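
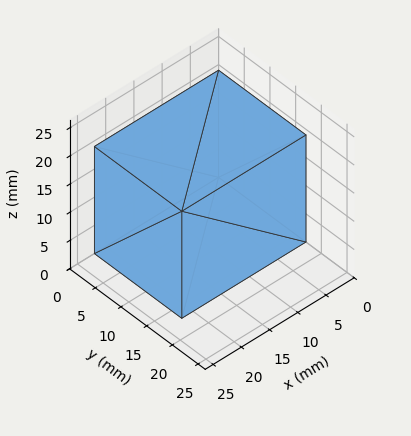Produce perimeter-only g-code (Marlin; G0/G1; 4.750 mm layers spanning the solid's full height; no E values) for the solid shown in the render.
Reading the render: the shape is a rectangular box, roughly 22 × 17 mm footprint and 19 mm tall (dimensions read to the nearest mm from the axis ticks). For the g-code, the solid's height is divided into equal slices at the stated Δz and each level perimeter traced with G1 moves after a G0 lift.

; perimeter-only toolpath
G21 ; units = mm
G90 ; absolute positioning
G28 ; home
; layer 1
G0 Z4.750
G0 X0.000 Y0.000
G1 X22.000 Y0.000
G1 X22.000 Y17.000
G1 X0.000 Y17.000
G1 X0.000 Y0.000
; layer 2
G0 Z9.500
G0 X0.000 Y0.000
G1 X22.000 Y0.000
G1 X22.000 Y17.000
G1 X0.000 Y17.000
G1 X0.000 Y0.000
; layer 3
G0 Z14.250
G0 X0.000 Y0.000
G1 X22.000 Y0.000
G1 X22.000 Y17.000
G1 X0.000 Y17.000
G1 X0.000 Y0.000
; layer 4
G0 Z19.000
G0 X0.000 Y0.000
G1 X22.000 Y0.000
G1 X22.000 Y17.000
G1 X0.000 Y17.000
G1 X0.000 Y0.000
M2 ; end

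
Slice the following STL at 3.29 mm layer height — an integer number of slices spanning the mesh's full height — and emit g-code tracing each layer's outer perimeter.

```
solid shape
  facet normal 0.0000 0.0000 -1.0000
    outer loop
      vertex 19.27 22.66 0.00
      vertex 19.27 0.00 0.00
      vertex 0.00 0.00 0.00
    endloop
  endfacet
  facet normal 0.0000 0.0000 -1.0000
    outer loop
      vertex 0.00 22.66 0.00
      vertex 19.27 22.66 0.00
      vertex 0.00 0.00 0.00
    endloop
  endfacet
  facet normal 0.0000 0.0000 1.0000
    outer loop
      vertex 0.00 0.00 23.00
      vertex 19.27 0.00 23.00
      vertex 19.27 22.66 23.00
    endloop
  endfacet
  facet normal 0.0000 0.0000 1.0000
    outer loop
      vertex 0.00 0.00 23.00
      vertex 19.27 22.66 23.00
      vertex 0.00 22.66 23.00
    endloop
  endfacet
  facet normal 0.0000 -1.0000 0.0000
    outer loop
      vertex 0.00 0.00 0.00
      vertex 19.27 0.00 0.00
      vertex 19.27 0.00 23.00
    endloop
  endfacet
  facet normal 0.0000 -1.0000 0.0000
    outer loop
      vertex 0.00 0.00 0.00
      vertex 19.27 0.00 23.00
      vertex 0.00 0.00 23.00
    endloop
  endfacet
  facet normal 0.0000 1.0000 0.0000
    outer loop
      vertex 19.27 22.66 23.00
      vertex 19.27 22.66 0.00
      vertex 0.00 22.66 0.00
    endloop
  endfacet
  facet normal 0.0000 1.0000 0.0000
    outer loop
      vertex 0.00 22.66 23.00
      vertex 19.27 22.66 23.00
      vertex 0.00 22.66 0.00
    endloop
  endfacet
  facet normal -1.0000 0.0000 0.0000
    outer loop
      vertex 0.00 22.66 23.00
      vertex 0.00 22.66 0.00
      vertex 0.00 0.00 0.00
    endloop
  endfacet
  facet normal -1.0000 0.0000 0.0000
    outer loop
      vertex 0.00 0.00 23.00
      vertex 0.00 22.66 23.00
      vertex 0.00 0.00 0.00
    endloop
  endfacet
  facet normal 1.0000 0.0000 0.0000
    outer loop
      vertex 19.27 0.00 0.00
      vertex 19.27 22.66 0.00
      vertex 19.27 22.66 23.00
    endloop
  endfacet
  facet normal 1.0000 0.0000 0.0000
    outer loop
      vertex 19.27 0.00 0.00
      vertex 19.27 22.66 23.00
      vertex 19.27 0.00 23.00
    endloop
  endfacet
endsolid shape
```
; perimeter-only toolpath
G21 ; units = mm
G90 ; absolute positioning
G28 ; home
; layer 1
G0 Z3.29
G0 X0.00 Y0.00
G1 X19.27 Y0.00
G1 X19.27 Y22.66
G1 X0.00 Y22.66
G1 X0.00 Y0.00
; layer 2
G0 Z6.57
G0 X0.00 Y0.00
G1 X19.27 Y0.00
G1 X19.27 Y22.66
G1 X0.00 Y22.66
G1 X0.00 Y0.00
; layer 3
G0 Z9.86
G0 X0.00 Y0.00
G1 X19.27 Y0.00
G1 X19.27 Y22.66
G1 X0.00 Y22.66
G1 X0.00 Y0.00
; layer 4
G0 Z13.14
G0 X0.00 Y0.00
G1 X19.27 Y0.00
G1 X19.27 Y22.66
G1 X0.00 Y22.66
G1 X0.00 Y0.00
; layer 5
G0 Z16.43
G0 X0.00 Y0.00
G1 X19.27 Y0.00
G1 X19.27 Y22.66
G1 X0.00 Y22.66
G1 X0.00 Y0.00
; layer 6
G0 Z19.71
G0 X0.00 Y0.00
G1 X19.27 Y0.00
G1 X19.27 Y22.66
G1 X0.00 Y22.66
G1 X0.00 Y0.00
; layer 7
G0 Z23.00
G0 X0.00 Y0.00
G1 X19.27 Y0.00
G1 X19.27 Y22.66
G1 X0.00 Y22.66
G1 X0.00 Y0.00
M2 ; end

The solid is a rectangular box, roughly 19.3 × 22.7 mm footprint and 23 mm tall. Slicing at Δz = 3.29 mm — 7 equal slices spanning the solid's height, so layer i sits at z = i·h/7 — gives 7 non-empty perimeters. Each is a 4-segment closed polygon; G0 lifts to the layer z and rapids to the start vertex, then G1 traces the edges.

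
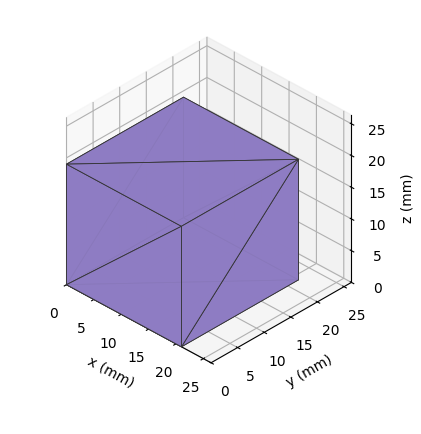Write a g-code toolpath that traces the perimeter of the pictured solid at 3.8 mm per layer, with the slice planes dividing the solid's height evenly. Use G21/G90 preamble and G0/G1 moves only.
Reading the render: the shape is a rectangular box, roughly 21 × 22 mm footprint and 19 mm tall (dimensions read to the nearest mm from the axis ticks). For the g-code, the solid's height is divided into equal slices at the stated Δz and each level perimeter traced with G1 moves after a G0 lift.

; perimeter-only toolpath
G21 ; units = mm
G90 ; absolute positioning
G28 ; home
; layer 1
G0 Z3.8
G0 X0.0 Y0.0
G1 X21.0 Y0.0
G1 X21.0 Y22.0
G1 X0.0 Y22.0
G1 X0.0 Y0.0
; layer 2
G0 Z7.6
G0 X0.0 Y0.0
G1 X21.0 Y0.0
G1 X21.0 Y22.0
G1 X0.0 Y22.0
G1 X0.0 Y0.0
; layer 3
G0 Z11.4
G0 X0.0 Y0.0
G1 X21.0 Y0.0
G1 X21.0 Y22.0
G1 X0.0 Y22.0
G1 X0.0 Y0.0
; layer 4
G0 Z15.2
G0 X0.0 Y0.0
G1 X21.0 Y0.0
G1 X21.0 Y22.0
G1 X0.0 Y22.0
G1 X0.0 Y0.0
; layer 5
G0 Z19.0
G0 X0.0 Y0.0
G1 X21.0 Y0.0
G1 X21.0 Y22.0
G1 X0.0 Y22.0
G1 X0.0 Y0.0
M2 ; end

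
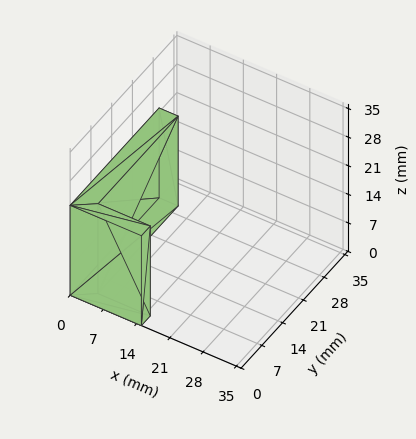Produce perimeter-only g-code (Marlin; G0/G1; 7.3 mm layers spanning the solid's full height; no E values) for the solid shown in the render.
Reading the render: the shape is an L-shaped prism: outer 15 × 30 mm, arm thicknesses ≈ 3 mm (horizontal) and 4 mm (vertical), extruded 22 mm in z (dimensions read to the nearest mm from the axis ticks). For the g-code, the solid's height is divided into equal slices at the stated Δz and each level perimeter traced with G1 moves after a G0 lift.

; perimeter-only toolpath
G21 ; units = mm
G90 ; absolute positioning
G28 ; home
; layer 1
G0 Z7.3
G0 X0.0 Y0.0
G1 X15.0 Y0.0
G1 X15.0 Y3.0
G1 X4.0 Y3.0
G1 X4.0 Y30.0
G1 X0.0 Y30.0
G1 X0.0 Y0.0
; layer 2
G0 Z14.7
G0 X0.0 Y0.0
G1 X15.0 Y0.0
G1 X15.0 Y3.0
G1 X4.0 Y3.0
G1 X4.0 Y30.0
G1 X0.0 Y30.0
G1 X0.0 Y0.0
; layer 3
G0 Z22.0
G0 X0.0 Y0.0
G1 X15.0 Y0.0
G1 X15.0 Y3.0
G1 X4.0 Y3.0
G1 X4.0 Y30.0
G1 X0.0 Y30.0
G1 X0.0 Y0.0
M2 ; end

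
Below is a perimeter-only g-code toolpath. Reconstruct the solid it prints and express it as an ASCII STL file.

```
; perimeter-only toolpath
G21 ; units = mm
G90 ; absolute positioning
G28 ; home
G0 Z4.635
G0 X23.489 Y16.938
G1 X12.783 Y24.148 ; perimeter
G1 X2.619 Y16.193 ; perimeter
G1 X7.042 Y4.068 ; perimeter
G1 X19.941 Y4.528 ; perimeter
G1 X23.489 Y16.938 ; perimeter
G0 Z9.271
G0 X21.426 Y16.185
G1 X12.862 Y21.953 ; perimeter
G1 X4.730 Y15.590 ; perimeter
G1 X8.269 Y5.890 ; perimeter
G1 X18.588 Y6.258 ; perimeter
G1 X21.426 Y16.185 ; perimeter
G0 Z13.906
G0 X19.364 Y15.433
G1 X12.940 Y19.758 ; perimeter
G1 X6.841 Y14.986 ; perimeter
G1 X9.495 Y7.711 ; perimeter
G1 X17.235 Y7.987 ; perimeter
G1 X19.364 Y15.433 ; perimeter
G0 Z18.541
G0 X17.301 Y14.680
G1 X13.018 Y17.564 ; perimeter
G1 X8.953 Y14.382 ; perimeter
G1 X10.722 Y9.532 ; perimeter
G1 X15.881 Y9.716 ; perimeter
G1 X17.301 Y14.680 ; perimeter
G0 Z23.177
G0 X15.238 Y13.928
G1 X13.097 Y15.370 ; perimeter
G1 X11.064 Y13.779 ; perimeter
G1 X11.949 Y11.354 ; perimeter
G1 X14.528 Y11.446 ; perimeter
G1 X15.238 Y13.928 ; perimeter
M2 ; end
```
solid part
  facet normal 0.0000 0.0000 -1.0000
    outer loop
      vertex 0.508 16.797 0.000
      vertex 12.705 26.342 0.000
      vertex 25.552 17.690 0.000
    endloop
  endfacet
  facet normal 0.0000 0.0000 -1.0000
    outer loop
      vertex 5.816 2.247 0.000
      vertex 0.508 16.797 0.000
      vertex 25.552 17.690 0.000
    endloop
  endfacet
  facet normal 0.0000 0.0000 -1.0000
    outer loop
      vertex 21.294 2.799 0.000
      vertex 5.816 2.247 0.000
      vertex 25.552 17.690 0.000
    endloop
  endfacet
  facet normal 0.5216 0.7745 0.3579
    outer loop
      vertex 25.552 17.690 0.000
      vertex 12.705 26.342 0.000
      vertex 13.175 13.175 27.812
    endloop
  endfacet
  facet normal -0.5755 0.7354 0.3579
    outer loop
      vertex 12.705 26.342 0.000
      vertex 0.508 16.797 0.000
      vertex 13.175 13.175 27.812
    endloop
  endfacet
  facet normal -0.8772 -0.3200 0.3579
    outer loop
      vertex 0.508 16.797 0.000
      vertex 5.816 2.247 0.000
      vertex 13.175 13.175 27.812
    endloop
  endfacet
  facet normal 0.0333 -0.9332 0.3579
    outer loop
      vertex 5.816 2.247 0.000
      vertex 21.294 2.799 0.000
      vertex 13.175 13.175 27.812
    endloop
  endfacet
  facet normal 0.8978 -0.2567 0.3579
    outer loop
      vertex 21.294 2.799 0.000
      vertex 25.552 17.690 0.000
      vertex 13.175 13.175 27.812
    endloop
  endfacet
endsolid part

The G0 Z moves step by Δz≈4.635 mm. The G1 loops shrink linearly with z, so the solid tapers from its base footprint up to z≈27.8. Closing with a flat bottom cap and the tapered top and triangulating gives 8 facets — a regular 5-sided pyramid, base circumscribed radius ≈ 13.2 mm, apex at z ≈ 27.8 mm.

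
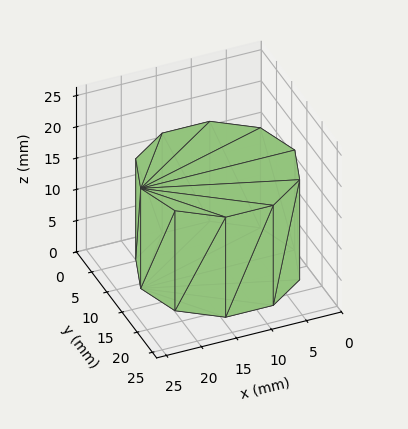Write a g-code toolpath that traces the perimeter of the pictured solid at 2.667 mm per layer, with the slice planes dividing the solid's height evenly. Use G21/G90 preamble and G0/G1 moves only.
Reading the render: the shape is a regular 10-sided prism (a cylinder approximated with 10 flat sides), circumscribed radius ≈ 11 mm, height ≈ 16 mm (dimensions read to the nearest mm from the axis ticks). For the g-code, the solid's height is divided into equal slices at the stated Δz and each level perimeter traced with G1 moves after a G0 lift.

; perimeter-only toolpath
G21 ; units = mm
G90 ; absolute positioning
G28 ; home
; layer 1
G0 Z2.667
G0 X22.000 Y11.000
G1 X19.899 Y17.466
G1 X14.399 Y21.462
G1 X7.601 Y21.462
G1 X2.101 Y17.466
G1 X0.000 Y11.000
G1 X2.101 Y4.534
G1 X7.601 Y0.538
G1 X14.399 Y0.538
G1 X19.899 Y4.534
G1 X22.000 Y11.000
; layer 2
G0 Z5.333
G0 X22.000 Y11.000
G1 X19.899 Y17.466
G1 X14.399 Y21.462
G1 X7.601 Y21.462
G1 X2.101 Y17.466
G1 X0.000 Y11.000
G1 X2.101 Y4.534
G1 X7.601 Y0.538
G1 X14.399 Y0.538
G1 X19.899 Y4.534
G1 X22.000 Y11.000
; layer 3
G0 Z8.000
G0 X22.000 Y11.000
G1 X19.899 Y17.466
G1 X14.399 Y21.462
G1 X7.601 Y21.462
G1 X2.101 Y17.466
G1 X0.000 Y11.000
G1 X2.101 Y4.534
G1 X7.601 Y0.538
G1 X14.399 Y0.538
G1 X19.899 Y4.534
G1 X22.000 Y11.000
; layer 4
G0 Z10.667
G0 X22.000 Y11.000
G1 X19.899 Y17.466
G1 X14.399 Y21.462
G1 X7.601 Y21.462
G1 X2.101 Y17.466
G1 X0.000 Y11.000
G1 X2.101 Y4.534
G1 X7.601 Y0.538
G1 X14.399 Y0.538
G1 X19.899 Y4.534
G1 X22.000 Y11.000
; layer 5
G0 Z13.333
G0 X22.000 Y11.000
G1 X19.899 Y17.466
G1 X14.399 Y21.462
G1 X7.601 Y21.462
G1 X2.101 Y17.466
G1 X0.000 Y11.000
G1 X2.101 Y4.534
G1 X7.601 Y0.538
G1 X14.399 Y0.538
G1 X19.899 Y4.534
G1 X22.000 Y11.000
; layer 6
G0 Z16.000
G0 X22.000 Y11.000
G1 X19.899 Y17.466
G1 X14.399 Y21.462
G1 X7.601 Y21.462
G1 X2.101 Y17.466
G1 X0.000 Y11.000
G1 X2.101 Y4.534
G1 X7.601 Y0.538
G1 X14.399 Y0.538
G1 X19.899 Y4.534
G1 X22.000 Y11.000
M2 ; end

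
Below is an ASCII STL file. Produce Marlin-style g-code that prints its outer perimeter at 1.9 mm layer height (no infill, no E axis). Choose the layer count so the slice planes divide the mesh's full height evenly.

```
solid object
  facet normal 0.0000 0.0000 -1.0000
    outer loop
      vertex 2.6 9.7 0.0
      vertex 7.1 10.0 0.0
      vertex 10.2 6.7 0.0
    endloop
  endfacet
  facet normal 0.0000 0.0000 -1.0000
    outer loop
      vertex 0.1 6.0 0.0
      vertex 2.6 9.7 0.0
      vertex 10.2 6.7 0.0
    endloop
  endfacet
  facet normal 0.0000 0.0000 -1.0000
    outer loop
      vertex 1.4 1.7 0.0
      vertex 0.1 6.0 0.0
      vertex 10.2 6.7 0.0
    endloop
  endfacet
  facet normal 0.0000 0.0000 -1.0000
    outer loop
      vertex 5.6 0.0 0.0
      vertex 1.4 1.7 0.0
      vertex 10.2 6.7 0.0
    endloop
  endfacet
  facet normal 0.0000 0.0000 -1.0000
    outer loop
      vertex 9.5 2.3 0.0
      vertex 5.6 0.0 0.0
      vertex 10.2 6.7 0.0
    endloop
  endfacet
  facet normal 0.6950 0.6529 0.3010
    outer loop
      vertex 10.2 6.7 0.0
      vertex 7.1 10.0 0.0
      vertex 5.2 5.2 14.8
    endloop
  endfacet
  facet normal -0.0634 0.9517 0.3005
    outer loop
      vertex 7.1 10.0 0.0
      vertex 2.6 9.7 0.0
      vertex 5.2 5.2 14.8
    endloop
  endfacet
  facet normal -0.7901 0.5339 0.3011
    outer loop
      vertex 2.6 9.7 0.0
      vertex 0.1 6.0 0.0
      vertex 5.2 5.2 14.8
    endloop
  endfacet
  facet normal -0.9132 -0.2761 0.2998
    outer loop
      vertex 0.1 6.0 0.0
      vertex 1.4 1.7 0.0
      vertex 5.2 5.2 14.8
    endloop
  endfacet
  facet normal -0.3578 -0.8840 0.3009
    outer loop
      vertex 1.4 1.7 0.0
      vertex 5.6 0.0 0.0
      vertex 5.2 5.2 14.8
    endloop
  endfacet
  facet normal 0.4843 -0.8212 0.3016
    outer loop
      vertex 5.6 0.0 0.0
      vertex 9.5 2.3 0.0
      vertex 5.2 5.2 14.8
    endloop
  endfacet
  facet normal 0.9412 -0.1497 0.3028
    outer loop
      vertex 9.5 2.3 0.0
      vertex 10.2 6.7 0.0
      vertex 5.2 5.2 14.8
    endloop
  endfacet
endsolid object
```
; perimeter-only toolpath
G21 ; units = mm
G90 ; absolute positioning
G28 ; home
; layer 1
G0 Z1.9
G0 X9.6 Y6.5
G1 X6.9 Y9.4
G1 X2.9 Y9.1
G1 X0.7 Y5.9
G1 X1.9 Y2.1
G1 X5.5 Y0.7
G1 X9.0 Y2.7
G1 X9.6 Y6.5
; layer 2
G0 Z3.7
G0 X8.9 Y6.3
G1 X6.6 Y8.8
G1 X3.2 Y8.6
G1 X1.4 Y5.8
G1 X2.3 Y2.6
G1 X5.5 Y1.3
G1 X8.4 Y3.0
G1 X8.9 Y6.3
; layer 3
G0 Z5.6
G0 X8.3 Y6.1
G1 X6.4 Y8.2
G1 X3.6 Y8.0
G1 X2.0 Y5.7
G1 X2.8 Y3.0
G1 X5.5 Y2.0
G1 X7.9 Y3.4
G1 X8.3 Y6.1
; layer 4
G0 Z7.4
G0 X7.7 Y6.0
G1 X6.2 Y7.6
G1 X3.9 Y7.4
G1 X2.6 Y5.6
G1 X3.3 Y3.5
G1 X5.4 Y2.6
G1 X7.3 Y3.8
G1 X7.7 Y6.0
; layer 5
G0 Z9.2
G0 X7.1 Y5.8
G1 X5.9 Y7.0
G1 X4.2 Y6.9
G1 X3.3 Y5.5
G1 X3.8 Y3.9
G1 X5.3 Y3.2
G1 X6.8 Y4.1
G1 X7.1 Y5.8
; layer 6
G0 Z11.1
G0 X6.4 Y5.6
G1 X5.7 Y6.4
G1 X4.6 Y6.3
G1 X3.9 Y5.4
G1 X4.3 Y4.3
G1 X5.3 Y3.9
G1 X6.3 Y4.5
G1 X6.4 Y5.6
; layer 7
G0 Z13.0
G0 X5.8 Y5.4
G1 X5.4 Y5.8
G1 X4.9 Y5.8
G1 X4.6 Y5.3
G1 X4.7 Y4.8
G1 X5.2 Y4.5
G1 X5.7 Y4.8
G1 X5.8 Y5.4
M2 ; end

The solid is a regular 7-sided pyramid, base circumscribed radius ≈ 5.2 mm, apex at z ≈ 14.8 mm. Slicing at Δz = 1.9 mm — 8 equal slices spanning the solid's height, so layer i sits at z = i·h/8 — gives 7 non-empty perimeters. Each is a 7-segment closed polygon; G0 lifts to the layer z and rapids to the start vertex, then G1 traces the edges. The cross-section shrinks linearly with z (the slice at the apex is degenerate and omitted).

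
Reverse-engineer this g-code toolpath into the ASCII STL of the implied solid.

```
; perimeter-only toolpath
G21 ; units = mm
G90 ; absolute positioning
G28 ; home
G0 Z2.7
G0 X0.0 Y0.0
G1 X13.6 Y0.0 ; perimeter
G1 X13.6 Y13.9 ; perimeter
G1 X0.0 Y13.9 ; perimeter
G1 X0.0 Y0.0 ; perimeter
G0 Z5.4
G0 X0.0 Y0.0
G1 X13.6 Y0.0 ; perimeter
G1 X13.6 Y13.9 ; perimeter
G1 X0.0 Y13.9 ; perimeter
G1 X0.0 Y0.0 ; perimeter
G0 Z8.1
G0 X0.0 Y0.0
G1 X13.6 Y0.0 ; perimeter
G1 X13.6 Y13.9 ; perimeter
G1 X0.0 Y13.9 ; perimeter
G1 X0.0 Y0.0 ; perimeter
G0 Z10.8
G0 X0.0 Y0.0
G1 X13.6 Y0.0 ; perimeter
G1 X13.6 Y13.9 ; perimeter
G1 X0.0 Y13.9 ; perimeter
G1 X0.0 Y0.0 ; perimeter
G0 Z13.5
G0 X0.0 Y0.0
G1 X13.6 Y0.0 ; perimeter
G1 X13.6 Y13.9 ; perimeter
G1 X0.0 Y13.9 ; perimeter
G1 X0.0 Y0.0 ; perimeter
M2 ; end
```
solid part
  facet normal 0.0000 0.0000 -1.0000
    outer loop
      vertex 13.6 13.9 0.0
      vertex 13.6 0.0 0.0
      vertex 0.0 0.0 0.0
    endloop
  endfacet
  facet normal 0.0000 0.0000 -1.0000
    outer loop
      vertex 0.0 13.9 0.0
      vertex 13.6 13.9 0.0
      vertex 0.0 0.0 0.0
    endloop
  endfacet
  facet normal 0.0000 0.0000 1.0000
    outer loop
      vertex 0.0 0.0 13.5
      vertex 13.6 0.0 13.5
      vertex 13.6 13.9 13.5
    endloop
  endfacet
  facet normal 0.0000 0.0000 1.0000
    outer loop
      vertex 0.0 0.0 13.5
      vertex 13.6 13.9 13.5
      vertex 0.0 13.9 13.5
    endloop
  endfacet
  facet normal 0.0000 -1.0000 0.0000
    outer loop
      vertex 0.0 0.0 0.0
      vertex 13.6 0.0 0.0
      vertex 13.6 0.0 13.5
    endloop
  endfacet
  facet normal 0.0000 -1.0000 0.0000
    outer loop
      vertex 0.0 0.0 0.0
      vertex 13.6 0.0 13.5
      vertex 0.0 0.0 13.5
    endloop
  endfacet
  facet normal 0.0000 1.0000 0.0000
    outer loop
      vertex 13.6 13.9 13.5
      vertex 13.6 13.9 0.0
      vertex 0.0 13.9 0.0
    endloop
  endfacet
  facet normal 0.0000 1.0000 0.0000
    outer loop
      vertex 0.0 13.9 13.5
      vertex 13.6 13.9 13.5
      vertex 0.0 13.9 0.0
    endloop
  endfacet
  facet normal -1.0000 0.0000 0.0000
    outer loop
      vertex 0.0 13.9 13.5
      vertex 0.0 13.9 0.0
      vertex 0.0 0.0 0.0
    endloop
  endfacet
  facet normal -1.0000 0.0000 0.0000
    outer loop
      vertex 0.0 0.0 13.5
      vertex 0.0 13.9 13.5
      vertex 0.0 0.0 0.0
    endloop
  endfacet
  facet normal 1.0000 0.0000 0.0000
    outer loop
      vertex 13.6 0.0 0.0
      vertex 13.6 13.9 0.0
      vertex 13.6 13.9 13.5
    endloop
  endfacet
  facet normal 1.0000 0.0000 0.0000
    outer loop
      vertex 13.6 0.0 0.0
      vertex 13.6 13.9 13.5
      vertex 13.6 0.0 13.5
    endloop
  endfacet
endsolid part

The G0 Z moves step by Δz≈2.7 mm. Every layer's G1 loop is the same polygon, so the solid is a straight extrusion of it from z=0 to z≈13.5. Closing with flat bottom and top caps and triangulating gives 12 facets — a rectangular box, roughly 13.6 × 13.9 mm footprint and 13.5 mm tall.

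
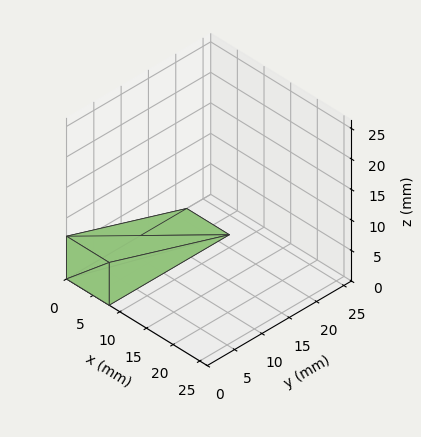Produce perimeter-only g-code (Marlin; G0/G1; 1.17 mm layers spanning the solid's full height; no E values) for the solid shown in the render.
Reading the render: the shape is a wedge (ramp): 8 × 22 mm base, rising to 7 mm along the y=0 edge and sloping linearly to z=0 at y=22 (dimensions read to the nearest mm from the axis ticks). For the g-code, the solid's height is divided into equal slices at the stated Δz and each level perimeter traced with G1 moves after a G0 lift.

; perimeter-only toolpath
G21 ; units = mm
G90 ; absolute positioning
G28 ; home
; layer 1
G0 Z1.17
G0 X0.00 Y0.00
G1 X8.00 Y0.00
G1 X8.00 Y18.33
G1 X0.00 Y18.33
G1 X0.00 Y0.00
; layer 2
G0 Z2.33
G0 X0.00 Y0.00
G1 X8.00 Y0.00
G1 X8.00 Y14.67
G1 X0.00 Y14.67
G1 X0.00 Y0.00
; layer 3
G0 Z3.50
G0 X0.00 Y0.00
G1 X8.00 Y0.00
G1 X8.00 Y11.00
G1 X0.00 Y11.00
G1 X0.00 Y0.00
; layer 4
G0 Z4.67
G0 X0.00 Y0.00
G1 X8.00 Y0.00
G1 X8.00 Y7.33
G1 X0.00 Y7.33
G1 X0.00 Y0.00
; layer 5
G0 Z5.83
G0 X0.00 Y0.00
G1 X8.00 Y0.00
G1 X8.00 Y3.67
G1 X0.00 Y3.67
G1 X0.00 Y0.00
M2 ; end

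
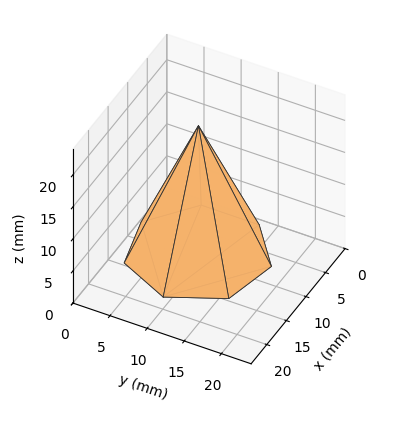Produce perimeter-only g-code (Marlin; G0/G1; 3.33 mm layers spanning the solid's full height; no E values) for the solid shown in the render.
Reading the render: the shape is a regular 7-sided pyramid, base circumscribed radius ≈ 9 mm, apex at z ≈ 20 mm (dimensions read to the nearest mm from the axis ticks). For the g-code, the solid's height is divided into equal slices at the stated Δz and each level perimeter traced with G1 moves after a G0 lift.

; perimeter-only toolpath
G21 ; units = mm
G90 ; absolute positioning
G28 ; home
; layer 1
G0 Z3.33
G0 X16.50 Y9.00
G1 X13.67 Y14.87
G1 X7.33 Y16.31
G1 X2.24 Y12.25
G1 X2.24 Y5.75
G1 X7.33 Y1.69
G1 X13.67 Y3.13
G1 X16.50 Y9.00
; layer 2
G0 Z6.67
G0 X15.00 Y9.00
G1 X12.74 Y13.69
G1 X7.67 Y14.85
G1 X3.59 Y11.60
G1 X3.59 Y6.40
G1 X7.67 Y3.15
G1 X12.74 Y4.31
G1 X15.00 Y9.00
; layer 3
G0 Z10.00
G0 X13.50 Y9.00
G1 X11.80 Y12.52
G1 X8.00 Y13.38
G1 X4.95 Y10.95
G1 X4.95 Y7.05
G1 X8.00 Y4.62
G1 X11.80 Y5.48
G1 X13.50 Y9.00
; layer 4
G0 Z13.33
G0 X12.00 Y9.00
G1 X10.87 Y11.35
G1 X8.33 Y11.92
G1 X6.30 Y10.30
G1 X6.30 Y7.70
G1 X8.33 Y6.08
G1 X10.87 Y6.65
G1 X12.00 Y9.00
; layer 5
G0 Z16.67
G0 X10.50 Y9.00
G1 X9.93 Y10.17
G1 X8.67 Y10.46
G1 X7.65 Y9.65
G1 X7.65 Y8.35
G1 X8.67 Y7.54
G1 X9.93 Y7.83
G1 X10.50 Y9.00
M2 ; end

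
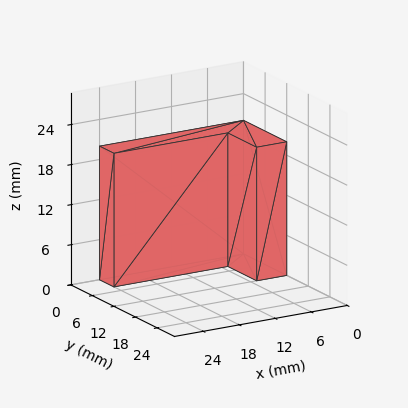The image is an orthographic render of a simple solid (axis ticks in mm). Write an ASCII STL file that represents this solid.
Reading the render: the shape is an L-shaped prism: outer 24 × 12 mm, arm thicknesses ≈ 4 mm (horizontal) and 5 mm (vertical), extruded 20 mm in z (dimensions read to the nearest mm from the axis ticks). For the STL, each face is triangulated and given an outward normal.

solid part
  facet normal 0.0000 0.0000 -1.0000
    outer loop
      vertex 24.0 4.0 0.0
      vertex 24.0 0.0 0.0
      vertex 0.0 0.0 0.0
    endloop
  endfacet
  facet normal 0.0000 0.0000 -1.0000
    outer loop
      vertex 5.0 4.0 0.0
      vertex 24.0 4.0 0.0
      vertex 0.0 0.0 0.0
    endloop
  endfacet
  facet normal 0.0000 0.0000 -1.0000
    outer loop
      vertex 5.0 12.0 0.0
      vertex 5.0 4.0 0.0
      vertex 0.0 0.0 0.0
    endloop
  endfacet
  facet normal 0.0000 0.0000 -1.0000
    outer loop
      vertex 0.0 12.0 0.0
      vertex 5.0 12.0 0.0
      vertex 0.0 0.0 0.0
    endloop
  endfacet
  facet normal 0.0000 0.0000 1.0000
    outer loop
      vertex 0.0 0.0 20.0
      vertex 24.0 0.0 20.0
      vertex 24.0 4.0 20.0
    endloop
  endfacet
  facet normal 0.0000 0.0000 1.0000
    outer loop
      vertex 0.0 0.0 20.0
      vertex 24.0 4.0 20.0
      vertex 5.0 4.0 20.0
    endloop
  endfacet
  facet normal 0.0000 0.0000 1.0000
    outer loop
      vertex 0.0 0.0 20.0
      vertex 5.0 4.0 20.0
      vertex 5.0 12.0 20.0
    endloop
  endfacet
  facet normal 0.0000 0.0000 1.0000
    outer loop
      vertex 0.0 0.0 20.0
      vertex 5.0 12.0 20.0
      vertex 0.0 12.0 20.0
    endloop
  endfacet
  facet normal 0.0000 -1.0000 0.0000
    outer loop
      vertex 0.0 0.0 0.0
      vertex 24.0 0.0 0.0
      vertex 24.0 0.0 20.0
    endloop
  endfacet
  facet normal 0.0000 -1.0000 0.0000
    outer loop
      vertex 0.0 0.0 0.0
      vertex 24.0 0.0 20.0
      vertex 0.0 0.0 20.0
    endloop
  endfacet
  facet normal 1.0000 0.0000 0.0000
    outer loop
      vertex 24.0 0.0 0.0
      vertex 24.0 4.0 0.0
      vertex 24.0 4.0 20.0
    endloop
  endfacet
  facet normal 1.0000 0.0000 0.0000
    outer loop
      vertex 24.0 0.0 0.0
      vertex 24.0 4.0 20.0
      vertex 24.0 0.0 20.0
    endloop
  endfacet
  facet normal 0.0000 1.0000 0.0000
    outer loop
      vertex 24.0 4.0 0.0
      vertex 5.0 4.0 0.0
      vertex 5.0 4.0 20.0
    endloop
  endfacet
  facet normal 0.0000 1.0000 0.0000
    outer loop
      vertex 24.0 4.0 0.0
      vertex 5.0 4.0 20.0
      vertex 24.0 4.0 20.0
    endloop
  endfacet
  facet normal 1.0000 0.0000 0.0000
    outer loop
      vertex 5.0 4.0 0.0
      vertex 5.0 12.0 0.0
      vertex 5.0 12.0 20.0
    endloop
  endfacet
  facet normal 1.0000 0.0000 0.0000
    outer loop
      vertex 5.0 4.0 0.0
      vertex 5.0 12.0 20.0
      vertex 5.0 4.0 20.0
    endloop
  endfacet
  facet normal 0.0000 1.0000 0.0000
    outer loop
      vertex 5.0 12.0 0.0
      vertex 0.0 12.0 0.0
      vertex 0.0 12.0 20.0
    endloop
  endfacet
  facet normal 0.0000 1.0000 0.0000
    outer loop
      vertex 5.0 12.0 0.0
      vertex 0.0 12.0 20.0
      vertex 5.0 12.0 20.0
    endloop
  endfacet
  facet normal -1.0000 0.0000 0.0000
    outer loop
      vertex 0.0 12.0 0.0
      vertex 0.0 0.0 0.0
      vertex 0.0 0.0 20.0
    endloop
  endfacet
  facet normal -1.0000 0.0000 0.0000
    outer loop
      vertex 0.0 12.0 0.0
      vertex 0.0 0.0 20.0
      vertex 0.0 12.0 20.0
    endloop
  endfacet
endsolid part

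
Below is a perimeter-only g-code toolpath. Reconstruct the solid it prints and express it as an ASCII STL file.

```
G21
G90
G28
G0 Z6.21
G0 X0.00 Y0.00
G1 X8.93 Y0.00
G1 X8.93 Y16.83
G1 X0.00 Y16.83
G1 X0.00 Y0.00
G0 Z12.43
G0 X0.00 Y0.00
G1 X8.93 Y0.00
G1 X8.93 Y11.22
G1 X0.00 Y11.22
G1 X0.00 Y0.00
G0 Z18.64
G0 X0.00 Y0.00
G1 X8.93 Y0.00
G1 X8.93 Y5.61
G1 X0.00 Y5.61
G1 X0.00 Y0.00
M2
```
solid part
  facet normal 0.0000 0.0000 -1.0000
    outer loop
      vertex 8.93 22.44 0.00
      vertex 8.93 0.00 0.00
      vertex 0.00 0.00 0.00
    endloop
  endfacet
  facet normal 0.0000 0.0000 -1.0000
    outer loop
      vertex 0.00 22.44 0.00
      vertex 8.93 22.44 0.00
      vertex 0.00 0.00 0.00
    endloop
  endfacet
  facet normal 0.0000 -1.0000 0.0000
    outer loop
      vertex 0.00 0.00 0.00
      vertex 8.93 0.00 0.00
      vertex 8.93 0.00 24.85
    endloop
  endfacet
  facet normal 0.0000 -1.0000 0.0000
    outer loop
      vertex 0.00 0.00 0.00
      vertex 8.93 0.00 24.85
      vertex 0.00 0.00 24.85
    endloop
  endfacet
  facet normal 0.0000 0.7422 0.6702
    outer loop
      vertex 0.00 0.00 24.85
      vertex 8.93 0.00 24.85
      vertex 8.93 22.44 0.00
    endloop
  endfacet
  facet normal 0.0000 0.7422 0.6702
    outer loop
      vertex 0.00 0.00 24.85
      vertex 8.93 22.44 0.00
      vertex 0.00 22.44 0.00
    endloop
  endfacet
  facet normal -1.0000 0.0000 0.0000
    outer loop
      vertex 0.00 0.00 24.85
      vertex 0.00 22.44 0.00
      vertex 0.00 0.00 0.00
    endloop
  endfacet
  facet normal 1.0000 0.0000 0.0000
    outer loop
      vertex 8.93 0.00 0.00
      vertex 8.93 22.44 0.00
      vertex 8.93 0.00 24.85
    endloop
  endfacet
endsolid part

The G0 Z moves step by Δz≈6.21 mm. The G1 loops shrink linearly with z, so the solid tapers from its base footprint up to z≈24.9. Closing with a flat bottom cap and the tapered top and triangulating gives 8 facets — a wedge (ramp): 8.93 × 22.4 mm base, rising to 24.9 mm along the y=0 edge and sloping linearly to z=0 at y=22.4.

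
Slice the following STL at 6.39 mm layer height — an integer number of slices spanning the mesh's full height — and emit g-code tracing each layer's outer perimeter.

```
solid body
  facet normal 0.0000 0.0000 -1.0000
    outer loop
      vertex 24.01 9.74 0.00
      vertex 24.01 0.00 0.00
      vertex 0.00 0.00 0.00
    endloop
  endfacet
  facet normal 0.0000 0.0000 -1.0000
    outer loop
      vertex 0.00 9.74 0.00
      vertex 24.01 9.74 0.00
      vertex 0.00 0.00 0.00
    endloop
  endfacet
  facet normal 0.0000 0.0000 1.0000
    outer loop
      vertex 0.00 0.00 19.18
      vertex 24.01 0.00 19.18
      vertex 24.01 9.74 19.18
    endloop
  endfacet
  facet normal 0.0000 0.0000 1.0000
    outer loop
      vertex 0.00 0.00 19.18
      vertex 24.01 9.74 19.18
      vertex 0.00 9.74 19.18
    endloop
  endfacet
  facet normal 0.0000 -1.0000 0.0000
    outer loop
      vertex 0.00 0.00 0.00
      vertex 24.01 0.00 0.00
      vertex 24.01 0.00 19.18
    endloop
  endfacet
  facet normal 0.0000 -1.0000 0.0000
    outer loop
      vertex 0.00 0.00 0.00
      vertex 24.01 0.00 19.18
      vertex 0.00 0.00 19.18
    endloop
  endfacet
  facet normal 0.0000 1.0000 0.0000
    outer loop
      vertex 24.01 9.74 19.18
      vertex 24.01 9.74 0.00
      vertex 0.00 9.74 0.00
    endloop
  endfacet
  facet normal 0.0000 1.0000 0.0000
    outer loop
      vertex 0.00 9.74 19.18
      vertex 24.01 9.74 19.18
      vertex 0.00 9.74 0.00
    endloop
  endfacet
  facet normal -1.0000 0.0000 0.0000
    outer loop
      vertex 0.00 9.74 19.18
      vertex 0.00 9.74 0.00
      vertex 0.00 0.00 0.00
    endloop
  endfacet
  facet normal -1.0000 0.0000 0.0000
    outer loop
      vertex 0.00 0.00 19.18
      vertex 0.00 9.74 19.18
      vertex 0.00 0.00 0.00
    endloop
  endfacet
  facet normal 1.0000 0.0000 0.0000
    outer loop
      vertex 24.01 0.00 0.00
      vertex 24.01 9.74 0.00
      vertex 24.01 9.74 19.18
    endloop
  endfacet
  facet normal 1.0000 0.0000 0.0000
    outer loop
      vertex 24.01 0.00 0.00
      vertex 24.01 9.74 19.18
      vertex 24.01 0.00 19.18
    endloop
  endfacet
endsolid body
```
; perimeter-only toolpath
G21 ; units = mm
G90 ; absolute positioning
G28 ; home
; layer 1
G0 Z6.39
G0 X0.00 Y0.00
G1 X24.01 Y0.00
G1 X24.01 Y9.74
G1 X0.00 Y9.74
G1 X0.00 Y0.00
; layer 2
G0 Z12.79
G0 X0.00 Y0.00
G1 X24.01 Y0.00
G1 X24.01 Y9.74
G1 X0.00 Y9.74
G1 X0.00 Y0.00
; layer 3
G0 Z19.18
G0 X0.00 Y0.00
G1 X24.01 Y0.00
G1 X24.01 Y9.74
G1 X0.00 Y9.74
G1 X0.00 Y0.00
M2 ; end

The solid is a rectangular box, roughly 24 × 9.74 mm footprint and 19.2 mm tall. Slicing at Δz = 6.39 mm — 3 equal slices spanning the solid's height, so layer i sits at z = i·h/3 — gives 3 non-empty perimeters. Each is a 4-segment closed polygon; G0 lifts to the layer z and rapids to the start vertex, then G1 traces the edges.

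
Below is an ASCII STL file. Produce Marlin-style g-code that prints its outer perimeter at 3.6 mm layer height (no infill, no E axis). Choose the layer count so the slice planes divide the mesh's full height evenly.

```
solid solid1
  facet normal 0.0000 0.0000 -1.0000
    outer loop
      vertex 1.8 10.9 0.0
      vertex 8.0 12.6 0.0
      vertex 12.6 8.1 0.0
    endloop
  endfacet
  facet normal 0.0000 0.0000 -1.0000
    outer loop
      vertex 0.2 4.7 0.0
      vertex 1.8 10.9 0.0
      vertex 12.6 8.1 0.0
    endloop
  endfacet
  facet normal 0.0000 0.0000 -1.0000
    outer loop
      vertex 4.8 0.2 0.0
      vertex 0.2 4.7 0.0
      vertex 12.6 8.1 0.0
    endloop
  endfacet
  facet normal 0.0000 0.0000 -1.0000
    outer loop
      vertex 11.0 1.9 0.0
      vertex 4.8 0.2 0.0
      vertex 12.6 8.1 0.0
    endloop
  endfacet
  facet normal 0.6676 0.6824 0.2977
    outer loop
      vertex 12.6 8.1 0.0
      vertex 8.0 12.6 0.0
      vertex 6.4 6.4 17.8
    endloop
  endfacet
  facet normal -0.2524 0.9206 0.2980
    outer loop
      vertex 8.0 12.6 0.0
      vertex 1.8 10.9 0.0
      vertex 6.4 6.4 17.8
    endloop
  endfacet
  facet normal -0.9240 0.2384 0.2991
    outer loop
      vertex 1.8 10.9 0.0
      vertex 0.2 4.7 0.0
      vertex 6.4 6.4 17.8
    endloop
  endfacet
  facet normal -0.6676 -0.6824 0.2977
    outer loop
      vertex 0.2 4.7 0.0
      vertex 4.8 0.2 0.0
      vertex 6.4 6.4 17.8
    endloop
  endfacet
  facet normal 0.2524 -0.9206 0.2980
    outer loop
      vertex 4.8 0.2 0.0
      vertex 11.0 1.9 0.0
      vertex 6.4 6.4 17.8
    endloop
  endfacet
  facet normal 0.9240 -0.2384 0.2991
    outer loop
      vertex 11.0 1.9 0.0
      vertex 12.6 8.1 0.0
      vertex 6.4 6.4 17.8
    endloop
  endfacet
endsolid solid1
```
; perimeter-only toolpath
G21 ; units = mm
G90 ; absolute positioning
G28 ; home
; layer 1
G0 Z3.6
G0 X11.4 Y7.8
G1 X7.7 Y11.4
G1 X2.7 Y10.0
G1 X1.4 Y5.0
G1 X5.1 Y1.4
G1 X10.1 Y2.8
G1 X11.4 Y7.8
; layer 2
G0 Z7.1
G0 X10.1 Y7.4
G1 X7.4 Y10.1
G1 X3.6 Y9.1
G1 X2.7 Y5.4
G1 X5.4 Y2.7
G1 X9.2 Y3.7
G1 X10.1 Y7.4
; layer 3
G0 Z10.7
G0 X8.9 Y7.1
G1 X7.0 Y8.9
G1 X4.6 Y8.2
G1 X3.9 Y5.7
G1 X5.8 Y3.9
G1 X8.2 Y4.6
G1 X8.9 Y7.1
; layer 4
G0 Z14.2
G0 X7.6 Y6.7
G1 X6.7 Y7.6
G1 X5.5 Y7.3
G1 X5.2 Y6.1
G1 X6.1 Y5.2
G1 X7.3 Y5.5
G1 X7.6 Y6.7
M2 ; end

The solid is a regular 6-sided pyramid, base circumscribed radius ≈ 6.4 mm, apex at z ≈ 17.8 mm. Slicing at Δz = 3.6 mm — 5 equal slices spanning the solid's height, so layer i sits at z = i·h/5 — gives 4 non-empty perimeters. Each is a 6-segment closed polygon; G0 lifts to the layer z and rapids to the start vertex, then G1 traces the edges. The cross-section shrinks linearly with z (the slice at the apex is degenerate and omitted).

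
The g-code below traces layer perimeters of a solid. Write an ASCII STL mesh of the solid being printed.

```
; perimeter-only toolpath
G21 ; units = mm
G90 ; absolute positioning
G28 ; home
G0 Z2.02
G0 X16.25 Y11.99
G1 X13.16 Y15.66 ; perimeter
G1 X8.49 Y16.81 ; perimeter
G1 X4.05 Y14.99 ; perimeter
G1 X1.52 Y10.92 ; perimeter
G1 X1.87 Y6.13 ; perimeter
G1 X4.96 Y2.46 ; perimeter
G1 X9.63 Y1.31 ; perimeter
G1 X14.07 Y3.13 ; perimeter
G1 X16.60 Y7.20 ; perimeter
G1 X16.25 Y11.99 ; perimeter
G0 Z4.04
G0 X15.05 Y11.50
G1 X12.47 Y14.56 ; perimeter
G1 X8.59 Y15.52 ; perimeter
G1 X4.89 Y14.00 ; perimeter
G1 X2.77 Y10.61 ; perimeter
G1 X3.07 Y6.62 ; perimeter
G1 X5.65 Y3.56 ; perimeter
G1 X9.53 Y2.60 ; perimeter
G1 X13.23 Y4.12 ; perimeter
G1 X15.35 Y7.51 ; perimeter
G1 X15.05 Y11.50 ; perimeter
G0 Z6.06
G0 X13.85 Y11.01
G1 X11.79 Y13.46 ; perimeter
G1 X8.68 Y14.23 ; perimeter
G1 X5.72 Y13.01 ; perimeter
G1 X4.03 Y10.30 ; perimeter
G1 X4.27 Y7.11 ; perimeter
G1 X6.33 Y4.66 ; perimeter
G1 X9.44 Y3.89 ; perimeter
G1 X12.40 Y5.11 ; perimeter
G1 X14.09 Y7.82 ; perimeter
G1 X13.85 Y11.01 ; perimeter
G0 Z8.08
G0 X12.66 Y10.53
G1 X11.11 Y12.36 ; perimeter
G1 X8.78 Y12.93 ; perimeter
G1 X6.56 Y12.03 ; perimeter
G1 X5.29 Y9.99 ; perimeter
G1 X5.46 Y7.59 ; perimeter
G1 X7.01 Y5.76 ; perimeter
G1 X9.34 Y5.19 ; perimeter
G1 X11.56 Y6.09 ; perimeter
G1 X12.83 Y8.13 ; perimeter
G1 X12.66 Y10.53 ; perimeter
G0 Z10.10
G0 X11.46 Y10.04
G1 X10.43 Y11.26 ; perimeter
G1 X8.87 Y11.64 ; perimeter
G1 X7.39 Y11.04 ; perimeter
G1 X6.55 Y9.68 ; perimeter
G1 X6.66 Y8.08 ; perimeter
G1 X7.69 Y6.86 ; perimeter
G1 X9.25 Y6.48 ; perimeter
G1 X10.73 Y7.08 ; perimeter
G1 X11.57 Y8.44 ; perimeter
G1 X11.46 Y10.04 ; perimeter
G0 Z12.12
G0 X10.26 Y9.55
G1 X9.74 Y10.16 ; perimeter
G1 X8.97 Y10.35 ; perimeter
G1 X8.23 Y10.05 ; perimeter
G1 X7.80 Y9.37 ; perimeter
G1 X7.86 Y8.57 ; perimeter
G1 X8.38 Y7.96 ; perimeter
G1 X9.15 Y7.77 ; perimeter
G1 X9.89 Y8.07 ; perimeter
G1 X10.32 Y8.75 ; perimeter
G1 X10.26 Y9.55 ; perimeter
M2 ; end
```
solid part
  facet normal 0.0000 0.0000 -1.0000
    outer loop
      vertex 8.40 18.10 0.00
      vertex 13.84 16.76 0.00
      vertex 17.45 12.48 0.00
    endloop
  endfacet
  facet normal 0.0000 0.0000 -1.0000
    outer loop
      vertex 3.22 15.98 0.00
      vertex 8.40 18.10 0.00
      vertex 17.45 12.48 0.00
    endloop
  endfacet
  facet normal 0.0000 0.0000 -1.0000
    outer loop
      vertex 0.26 11.23 0.00
      vertex 3.22 15.98 0.00
      vertex 17.45 12.48 0.00
    endloop
  endfacet
  facet normal 0.0000 0.0000 -1.0000
    outer loop
      vertex 0.67 5.64 0.00
      vertex 0.26 11.23 0.00
      vertex 17.45 12.48 0.00
    endloop
  endfacet
  facet normal 0.0000 0.0000 -1.0000
    outer loop
      vertex 4.28 1.36 0.00
      vertex 0.67 5.64 0.00
      vertex 17.45 12.48 0.00
    endloop
  endfacet
  facet normal 0.0000 0.0000 -1.0000
    outer loop
      vertex 9.72 0.02 0.00
      vertex 4.28 1.36 0.00
      vertex 17.45 12.48 0.00
    endloop
  endfacet
  facet normal 0.0000 0.0000 -1.0000
    outer loop
      vertex 14.90 2.14 0.00
      vertex 9.72 0.02 0.00
      vertex 17.45 12.48 0.00
    endloop
  endfacet
  facet normal 0.0000 0.0000 -1.0000
    outer loop
      vertex 17.86 6.89 0.00
      vertex 14.90 2.14 0.00
      vertex 17.45 12.48 0.00
    endloop
  endfacet
  facet normal 0.6527 0.5505 0.5204
    outer loop
      vertex 17.45 12.48 0.00
      vertex 13.84 16.76 0.00
      vertex 9.06 9.06 14.14
    endloop
  endfacet
  facet normal 0.2042 0.8291 0.5205
    outer loop
      vertex 13.84 16.76 0.00
      vertex 8.40 18.10 0.00
      vertex 9.06 9.06 14.14
    endloop
  endfacet
  facet normal -0.3235 0.7903 0.5204
    outer loop
      vertex 8.40 18.10 0.00
      vertex 3.22 15.98 0.00
      vertex 9.06 9.06 14.14
    endloop
  endfacet
  facet normal -0.7247 0.4516 0.5204
    outer loop
      vertex 3.22 15.98 0.00
      vertex 0.26 11.23 0.00
      vertex 9.06 9.06 14.14
    endloop
  endfacet
  facet normal -0.8516 -0.0625 0.5204
    outer loop
      vertex 0.26 11.23 0.00
      vertex 0.67 5.64 0.00
      vertex 9.06 9.06 14.14
    endloop
  endfacet
  facet normal -0.6527 -0.5505 0.5204
    outer loop
      vertex 0.67 5.64 0.00
      vertex 4.28 1.36 0.00
      vertex 9.06 9.06 14.14
    endloop
  endfacet
  facet normal -0.2042 -0.8291 0.5205
    outer loop
      vertex 4.28 1.36 0.00
      vertex 9.72 0.02 0.00
      vertex 9.06 9.06 14.14
    endloop
  endfacet
  facet normal 0.3235 -0.7903 0.5204
    outer loop
      vertex 9.72 0.02 0.00
      vertex 14.90 2.14 0.00
      vertex 9.06 9.06 14.14
    endloop
  endfacet
  facet normal 0.7247 -0.4516 0.5204
    outer loop
      vertex 14.90 2.14 0.00
      vertex 17.86 6.89 0.00
      vertex 9.06 9.06 14.14
    endloop
  endfacet
  facet normal 0.8516 0.0625 0.5204
    outer loop
      vertex 17.86 6.89 0.00
      vertex 17.45 12.48 0.00
      vertex 9.06 9.06 14.14
    endloop
  endfacet
endsolid part

The G0 Z moves step by Δz≈2.02 mm. The G1 loops shrink linearly with z, so the solid tapers from its base footprint up to z≈14.1. Closing with a flat bottom cap and the tapered top and triangulating gives 18 facets — a regular 10-sided pyramid, base circumscribed radius ≈ 9.06 mm, apex at z ≈ 14.1 mm.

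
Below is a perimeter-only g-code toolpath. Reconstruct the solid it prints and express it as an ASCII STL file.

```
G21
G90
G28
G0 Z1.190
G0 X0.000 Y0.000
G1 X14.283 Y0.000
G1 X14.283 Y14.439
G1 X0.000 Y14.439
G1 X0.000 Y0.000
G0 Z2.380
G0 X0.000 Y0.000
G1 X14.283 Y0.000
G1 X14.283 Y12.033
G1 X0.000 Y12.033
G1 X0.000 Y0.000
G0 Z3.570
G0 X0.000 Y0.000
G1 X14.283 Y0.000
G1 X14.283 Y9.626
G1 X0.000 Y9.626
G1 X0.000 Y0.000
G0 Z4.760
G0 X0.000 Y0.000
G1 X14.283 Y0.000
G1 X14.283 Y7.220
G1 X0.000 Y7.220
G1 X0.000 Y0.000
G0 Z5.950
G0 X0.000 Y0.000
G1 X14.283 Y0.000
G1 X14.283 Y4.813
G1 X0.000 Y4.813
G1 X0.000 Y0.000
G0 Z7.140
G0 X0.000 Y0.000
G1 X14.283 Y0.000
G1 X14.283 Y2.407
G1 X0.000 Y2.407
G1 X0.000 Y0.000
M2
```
solid part
  facet normal 0.0000 0.0000 -1.0000
    outer loop
      vertex 14.283 16.846 0.000
      vertex 14.283 0.000 0.000
      vertex 0.000 0.000 0.000
    endloop
  endfacet
  facet normal 0.0000 0.0000 -1.0000
    outer loop
      vertex 0.000 16.846 0.000
      vertex 14.283 16.846 0.000
      vertex 0.000 0.000 0.000
    endloop
  endfacet
  facet normal 0.0000 -1.0000 0.0000
    outer loop
      vertex 0.000 0.000 0.000
      vertex 14.283 0.000 0.000
      vertex 14.283 0.000 8.330
    endloop
  endfacet
  facet normal 0.0000 -1.0000 0.0000
    outer loop
      vertex 0.000 0.000 0.000
      vertex 14.283 0.000 8.330
      vertex 0.000 0.000 8.330
    endloop
  endfacet
  facet normal 0.0000 0.4433 0.8964
    outer loop
      vertex 0.000 0.000 8.330
      vertex 14.283 0.000 8.330
      vertex 14.283 16.846 0.000
    endloop
  endfacet
  facet normal 0.0000 0.4433 0.8964
    outer loop
      vertex 0.000 0.000 8.330
      vertex 14.283 16.846 0.000
      vertex 0.000 16.846 0.000
    endloop
  endfacet
  facet normal -1.0000 0.0000 0.0000
    outer loop
      vertex 0.000 0.000 8.330
      vertex 0.000 16.846 0.000
      vertex 0.000 0.000 0.000
    endloop
  endfacet
  facet normal 1.0000 0.0000 0.0000
    outer loop
      vertex 14.283 0.000 0.000
      vertex 14.283 16.846 0.000
      vertex 14.283 0.000 8.330
    endloop
  endfacet
endsolid part

The G0 Z moves step by Δz≈1.190 mm. The G1 loops shrink linearly with z, so the solid tapers from its base footprint up to z≈8.33. Closing with a flat bottom cap and the tapered top and triangulating gives 8 facets — a wedge (ramp): 14.3 × 16.8 mm base, rising to 8.33 mm along the y=0 edge and sloping linearly to z=0 at y=16.8.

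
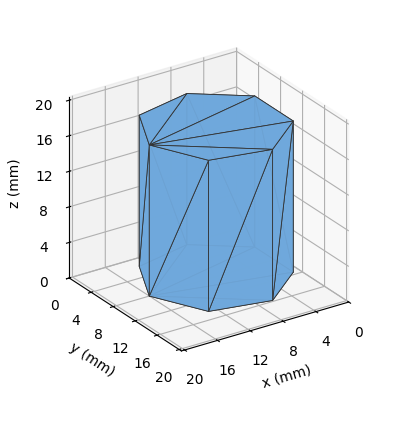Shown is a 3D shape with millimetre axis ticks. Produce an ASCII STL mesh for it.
Reading the render: the shape is a regular 7-sided prism (a cylinder approximated with 7 flat sides), circumscribed radius ≈ 8 mm, height ≈ 17 mm (dimensions read to the nearest mm from the axis ticks). For the STL, each face is triangulated and given an outward normal.

solid part
  facet normal 0.0000 0.0000 -1.0000
    outer loop
      vertex 6.2 15.8 0.0
      vertex 13.0 14.3 0.0
      vertex 16.0 8.0 0.0
    endloop
  endfacet
  facet normal 0.0000 0.0000 -1.0000
    outer loop
      vertex 0.8 11.5 0.0
      vertex 6.2 15.8 0.0
      vertex 16.0 8.0 0.0
    endloop
  endfacet
  facet normal 0.0000 0.0000 -1.0000
    outer loop
      vertex 0.8 4.5 0.0
      vertex 0.8 11.5 0.0
      vertex 16.0 8.0 0.0
    endloop
  endfacet
  facet normal 0.0000 0.0000 -1.0000
    outer loop
      vertex 6.2 0.2 0.0
      vertex 0.8 4.5 0.0
      vertex 16.0 8.0 0.0
    endloop
  endfacet
  facet normal 0.0000 0.0000 -1.0000
    outer loop
      vertex 13.0 1.7 0.0
      vertex 6.2 0.2 0.0
      vertex 16.0 8.0 0.0
    endloop
  endfacet
  facet normal 0.0000 0.0000 1.0000
    outer loop
      vertex 16.0 8.0 17.0
      vertex 13.0 14.3 17.0
      vertex 6.2 15.8 17.0
    endloop
  endfacet
  facet normal 0.0000 0.0000 1.0000
    outer loop
      vertex 16.0 8.0 17.0
      vertex 6.2 15.8 17.0
      vertex 0.8 11.5 17.0
    endloop
  endfacet
  facet normal 0.0000 0.0000 1.0000
    outer loop
      vertex 16.0 8.0 17.0
      vertex 0.8 11.5 17.0
      vertex 0.8 4.5 17.0
    endloop
  endfacet
  facet normal 0.0000 0.0000 1.0000
    outer loop
      vertex 16.0 8.0 17.0
      vertex 0.8 4.5 17.0
      vertex 6.2 0.2 17.0
    endloop
  endfacet
  facet normal 0.0000 0.0000 1.0000
    outer loop
      vertex 16.0 8.0 17.0
      vertex 6.2 0.2 17.0
      vertex 13.0 1.7 17.0
    endloop
  endfacet
  facet normal 0.9029 0.4299 0.0000
    outer loop
      vertex 16.0 8.0 0.0
      vertex 13.0 14.3 0.0
      vertex 13.0 14.3 17.0
    endloop
  endfacet
  facet normal 0.9029 0.4299 0.0000
    outer loop
      vertex 16.0 8.0 0.0
      vertex 13.0 14.3 17.0
      vertex 16.0 8.0 17.0
    endloop
  endfacet
  facet normal 0.2154 0.9765 0.0000
    outer loop
      vertex 13.0 14.3 0.0
      vertex 6.2 15.8 0.0
      vertex 6.2 15.8 17.0
    endloop
  endfacet
  facet normal 0.2154 0.9765 0.0000
    outer loop
      vertex 13.0 14.3 0.0
      vertex 6.2 15.8 17.0
      vertex 13.0 14.3 17.0
    endloop
  endfacet
  facet normal -0.6229 0.7823 0.0000
    outer loop
      vertex 6.2 15.8 0.0
      vertex 0.8 11.5 0.0
      vertex 0.8 11.5 17.0
    endloop
  endfacet
  facet normal -0.6229 0.7823 0.0000
    outer loop
      vertex 6.2 15.8 0.0
      vertex 0.8 11.5 17.0
      vertex 6.2 15.8 17.0
    endloop
  endfacet
  facet normal -1.0000 0.0000 0.0000
    outer loop
      vertex 0.8 11.5 0.0
      vertex 0.8 4.5 0.0
      vertex 0.8 4.5 17.0
    endloop
  endfacet
  facet normal -1.0000 0.0000 0.0000
    outer loop
      vertex 0.8 11.5 0.0
      vertex 0.8 4.5 17.0
      vertex 0.8 11.5 17.0
    endloop
  endfacet
  facet normal -0.6229 -0.7823 0.0000
    outer loop
      vertex 0.8 4.5 0.0
      vertex 6.2 0.2 0.0
      vertex 6.2 0.2 17.0
    endloop
  endfacet
  facet normal -0.6229 -0.7823 0.0000
    outer loop
      vertex 0.8 4.5 0.0
      vertex 6.2 0.2 17.0
      vertex 0.8 4.5 17.0
    endloop
  endfacet
  facet normal 0.2154 -0.9765 0.0000
    outer loop
      vertex 6.2 0.2 0.0
      vertex 13.0 1.7 0.0
      vertex 13.0 1.7 17.0
    endloop
  endfacet
  facet normal 0.2154 -0.9765 0.0000
    outer loop
      vertex 6.2 0.2 0.0
      vertex 13.0 1.7 17.0
      vertex 6.2 0.2 17.0
    endloop
  endfacet
  facet normal 0.9029 -0.4299 0.0000
    outer loop
      vertex 13.0 1.7 0.0
      vertex 16.0 8.0 0.0
      vertex 16.0 8.0 17.0
    endloop
  endfacet
  facet normal 0.9029 -0.4299 0.0000
    outer loop
      vertex 13.0 1.7 0.0
      vertex 16.0 8.0 17.0
      vertex 13.0 1.7 17.0
    endloop
  endfacet
endsolid part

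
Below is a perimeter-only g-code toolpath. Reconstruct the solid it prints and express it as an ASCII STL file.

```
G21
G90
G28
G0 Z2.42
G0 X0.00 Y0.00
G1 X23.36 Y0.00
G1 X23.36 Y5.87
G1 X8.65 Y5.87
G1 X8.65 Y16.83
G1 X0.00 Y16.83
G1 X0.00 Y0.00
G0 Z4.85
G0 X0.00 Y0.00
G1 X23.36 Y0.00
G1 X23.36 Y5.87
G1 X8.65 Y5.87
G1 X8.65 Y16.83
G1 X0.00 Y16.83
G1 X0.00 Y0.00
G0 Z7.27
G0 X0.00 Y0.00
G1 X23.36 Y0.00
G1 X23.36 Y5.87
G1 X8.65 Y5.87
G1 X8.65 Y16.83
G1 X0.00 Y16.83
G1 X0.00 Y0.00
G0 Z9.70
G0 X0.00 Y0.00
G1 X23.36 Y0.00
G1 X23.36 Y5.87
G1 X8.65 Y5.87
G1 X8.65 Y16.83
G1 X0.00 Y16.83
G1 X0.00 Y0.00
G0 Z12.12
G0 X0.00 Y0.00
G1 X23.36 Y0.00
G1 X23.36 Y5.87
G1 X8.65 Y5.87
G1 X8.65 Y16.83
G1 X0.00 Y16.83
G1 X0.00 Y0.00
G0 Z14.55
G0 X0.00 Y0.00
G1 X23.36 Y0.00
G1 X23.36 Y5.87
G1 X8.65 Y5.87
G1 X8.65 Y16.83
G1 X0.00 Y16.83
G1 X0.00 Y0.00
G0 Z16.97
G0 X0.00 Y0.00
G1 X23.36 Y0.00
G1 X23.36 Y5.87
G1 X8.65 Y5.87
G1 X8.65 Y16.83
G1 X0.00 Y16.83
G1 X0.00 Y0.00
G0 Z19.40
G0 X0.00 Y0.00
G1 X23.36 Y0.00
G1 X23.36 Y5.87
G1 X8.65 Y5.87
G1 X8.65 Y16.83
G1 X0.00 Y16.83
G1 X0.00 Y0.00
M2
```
solid part
  facet normal 0.0000 0.0000 -1.0000
    outer loop
      vertex 23.36 5.87 0.00
      vertex 23.36 0.00 0.00
      vertex 0.00 0.00 0.00
    endloop
  endfacet
  facet normal 0.0000 0.0000 -1.0000
    outer loop
      vertex 8.65 5.87 0.00
      vertex 23.36 5.87 0.00
      vertex 0.00 0.00 0.00
    endloop
  endfacet
  facet normal 0.0000 0.0000 -1.0000
    outer loop
      vertex 8.65 16.83 0.00
      vertex 8.65 5.87 0.00
      vertex 0.00 0.00 0.00
    endloop
  endfacet
  facet normal 0.0000 0.0000 -1.0000
    outer loop
      vertex 0.00 16.83 0.00
      vertex 8.65 16.83 0.00
      vertex 0.00 0.00 0.00
    endloop
  endfacet
  facet normal 0.0000 0.0000 1.0000
    outer loop
      vertex 0.00 0.00 19.40
      vertex 23.36 0.00 19.40
      vertex 23.36 5.87 19.40
    endloop
  endfacet
  facet normal 0.0000 0.0000 1.0000
    outer loop
      vertex 0.00 0.00 19.40
      vertex 23.36 5.87 19.40
      vertex 8.65 5.87 19.40
    endloop
  endfacet
  facet normal 0.0000 0.0000 1.0000
    outer loop
      vertex 0.00 0.00 19.40
      vertex 8.65 5.87 19.40
      vertex 8.65 16.83 19.40
    endloop
  endfacet
  facet normal 0.0000 0.0000 1.0000
    outer loop
      vertex 0.00 0.00 19.40
      vertex 8.65 16.83 19.40
      vertex 0.00 16.83 19.40
    endloop
  endfacet
  facet normal 0.0000 -1.0000 0.0000
    outer loop
      vertex 0.00 0.00 0.00
      vertex 23.36 0.00 0.00
      vertex 23.36 0.00 19.40
    endloop
  endfacet
  facet normal 0.0000 -1.0000 0.0000
    outer loop
      vertex 0.00 0.00 0.00
      vertex 23.36 0.00 19.40
      vertex 0.00 0.00 19.40
    endloop
  endfacet
  facet normal 1.0000 0.0000 0.0000
    outer loop
      vertex 23.36 0.00 0.00
      vertex 23.36 5.87 0.00
      vertex 23.36 5.87 19.40
    endloop
  endfacet
  facet normal 1.0000 0.0000 0.0000
    outer loop
      vertex 23.36 0.00 0.00
      vertex 23.36 5.87 19.40
      vertex 23.36 0.00 19.40
    endloop
  endfacet
  facet normal 0.0000 1.0000 0.0000
    outer loop
      vertex 23.36 5.87 0.00
      vertex 8.65 5.87 0.00
      vertex 8.65 5.87 19.40
    endloop
  endfacet
  facet normal 0.0000 1.0000 0.0000
    outer loop
      vertex 23.36 5.87 0.00
      vertex 8.65 5.87 19.40
      vertex 23.36 5.87 19.40
    endloop
  endfacet
  facet normal 1.0000 0.0000 0.0000
    outer loop
      vertex 8.65 5.87 0.00
      vertex 8.65 16.83 0.00
      vertex 8.65 16.83 19.40
    endloop
  endfacet
  facet normal 1.0000 0.0000 0.0000
    outer loop
      vertex 8.65 5.87 0.00
      vertex 8.65 16.83 19.40
      vertex 8.65 5.87 19.40
    endloop
  endfacet
  facet normal 0.0000 1.0000 0.0000
    outer loop
      vertex 8.65 16.83 0.00
      vertex 0.00 16.83 0.00
      vertex 0.00 16.83 19.40
    endloop
  endfacet
  facet normal 0.0000 1.0000 0.0000
    outer loop
      vertex 8.65 16.83 0.00
      vertex 0.00 16.83 19.40
      vertex 8.65 16.83 19.40
    endloop
  endfacet
  facet normal -1.0000 0.0000 0.0000
    outer loop
      vertex 0.00 16.83 0.00
      vertex 0.00 0.00 0.00
      vertex 0.00 0.00 19.40
    endloop
  endfacet
  facet normal -1.0000 0.0000 0.0000
    outer loop
      vertex 0.00 16.83 0.00
      vertex 0.00 0.00 19.40
      vertex 0.00 16.83 19.40
    endloop
  endfacet
endsolid part

The G0 Z moves step by Δz≈2.42 mm. Every layer's G1 loop is the same polygon, so the solid is a straight extrusion of it from z=0 to z≈19.4. Closing with flat bottom and top caps and triangulating gives 20 facets — an L-shaped prism: outer 23.4 × 16.8 mm, arm thicknesses ≈ 5.87 mm (horizontal) and 8.65 mm (vertical), extruded 19.4 mm in z.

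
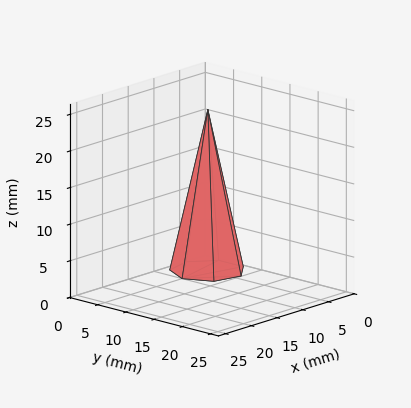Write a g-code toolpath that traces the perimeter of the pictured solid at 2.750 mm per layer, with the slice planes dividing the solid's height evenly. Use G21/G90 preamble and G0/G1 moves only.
Reading the render: the shape is a regular 7-sided pyramid, base circumscribed radius ≈ 5 mm, apex at z ≈ 22 mm (dimensions read to the nearest mm from the axis ticks). For the g-code, the solid's height is divided into equal slices at the stated Δz and each level perimeter traced with G1 moves after a G0 lift.

; perimeter-only toolpath
G21 ; units = mm
G90 ; absolute positioning
G28 ; home
; layer 1
G0 Z2.750
G0 X9.375 Y5.000
G1 X7.727 Y8.420
G1 X4.026 Y9.266
G1 X1.058 Y6.898
G1 X1.058 Y3.102
G1 X4.026 Y0.734
G1 X7.727 Y1.580
G1 X9.375 Y5.000
; layer 2
G0 Z5.500
G0 X8.750 Y5.000
G1 X7.338 Y7.932
G1 X4.165 Y8.656
G1 X1.621 Y6.627
G1 X1.621 Y3.373
G1 X4.165 Y1.344
G1 X7.338 Y2.068
G1 X8.750 Y5.000
; layer 3
G0 Z8.250
G0 X8.125 Y5.000
G1 X6.948 Y7.443
G1 X4.304 Y8.047
G1 X2.184 Y6.356
G1 X2.184 Y3.644
G1 X4.304 Y1.953
G1 X6.948 Y2.557
G1 X8.125 Y5.000
; layer 4
G0 Z11.000
G0 X7.500 Y5.000
G1 X6.559 Y6.955
G1 X4.444 Y7.438
G1 X2.748 Y6.085
G1 X2.748 Y3.915
G1 X4.444 Y2.562
G1 X6.559 Y3.046
G1 X7.500 Y5.000
; layer 5
G0 Z13.750
G0 X6.875 Y5.000
G1 X6.169 Y6.466
G1 X4.583 Y6.828
G1 X3.311 Y5.813
G1 X3.311 Y4.187
G1 X4.583 Y3.172
G1 X6.169 Y3.534
G1 X6.875 Y5.000
; layer 6
G0 Z16.500
G0 X6.250 Y5.000
G1 X5.779 Y5.977
G1 X4.722 Y6.219
G1 X3.874 Y5.542
G1 X3.874 Y4.458
G1 X4.722 Y3.781
G1 X5.779 Y4.023
G1 X6.250 Y5.000
; layer 7
G0 Z19.250
G0 X5.625 Y5.000
G1 X5.390 Y5.489
G1 X4.861 Y5.609
G1 X4.437 Y5.271
G1 X4.437 Y4.729
G1 X4.861 Y4.391
G1 X5.390 Y4.511
G1 X5.625 Y5.000
M2 ; end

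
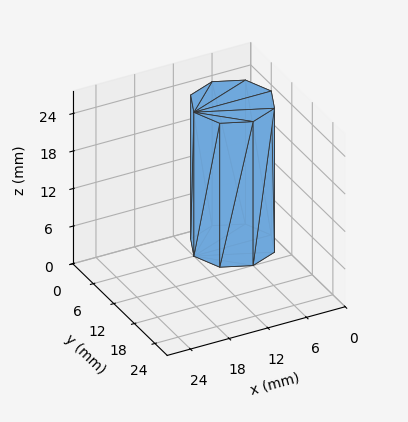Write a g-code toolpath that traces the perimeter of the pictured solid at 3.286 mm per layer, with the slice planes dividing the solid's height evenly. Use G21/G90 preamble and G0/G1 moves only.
Reading the render: the shape is a regular 8-sided prism (a cylinder approximated with 8 flat sides), circumscribed radius ≈ 6 mm, height ≈ 23 mm (dimensions read to the nearest mm from the axis ticks). For the g-code, the solid's height is divided into equal slices at the stated Δz and each level perimeter traced with G1 moves after a G0 lift.

; perimeter-only toolpath
G21 ; units = mm
G90 ; absolute positioning
G28 ; home
; layer 1
G0 Z3.286
G0 X12.000 Y6.000
G1 X10.243 Y10.243
G1 X6.000 Y12.000
G1 X1.757 Y10.243
G1 X0.000 Y6.000
G1 X1.757 Y1.757
G1 X6.000 Y0.000
G1 X10.243 Y1.757
G1 X12.000 Y6.000
; layer 2
G0 Z6.571
G0 X12.000 Y6.000
G1 X10.243 Y10.243
G1 X6.000 Y12.000
G1 X1.757 Y10.243
G1 X0.000 Y6.000
G1 X1.757 Y1.757
G1 X6.000 Y0.000
G1 X10.243 Y1.757
G1 X12.000 Y6.000
; layer 3
G0 Z9.857
G0 X12.000 Y6.000
G1 X10.243 Y10.243
G1 X6.000 Y12.000
G1 X1.757 Y10.243
G1 X0.000 Y6.000
G1 X1.757 Y1.757
G1 X6.000 Y0.000
G1 X10.243 Y1.757
G1 X12.000 Y6.000
; layer 4
G0 Z13.143
G0 X12.000 Y6.000
G1 X10.243 Y10.243
G1 X6.000 Y12.000
G1 X1.757 Y10.243
G1 X0.000 Y6.000
G1 X1.757 Y1.757
G1 X6.000 Y0.000
G1 X10.243 Y1.757
G1 X12.000 Y6.000
; layer 5
G0 Z16.429
G0 X12.000 Y6.000
G1 X10.243 Y10.243
G1 X6.000 Y12.000
G1 X1.757 Y10.243
G1 X0.000 Y6.000
G1 X1.757 Y1.757
G1 X6.000 Y0.000
G1 X10.243 Y1.757
G1 X12.000 Y6.000
; layer 6
G0 Z19.714
G0 X12.000 Y6.000
G1 X10.243 Y10.243
G1 X6.000 Y12.000
G1 X1.757 Y10.243
G1 X0.000 Y6.000
G1 X1.757 Y1.757
G1 X6.000 Y0.000
G1 X10.243 Y1.757
G1 X12.000 Y6.000
; layer 7
G0 Z23.000
G0 X12.000 Y6.000
G1 X10.243 Y10.243
G1 X6.000 Y12.000
G1 X1.757 Y10.243
G1 X0.000 Y6.000
G1 X1.757 Y1.757
G1 X6.000 Y0.000
G1 X10.243 Y1.757
G1 X12.000 Y6.000
M2 ; end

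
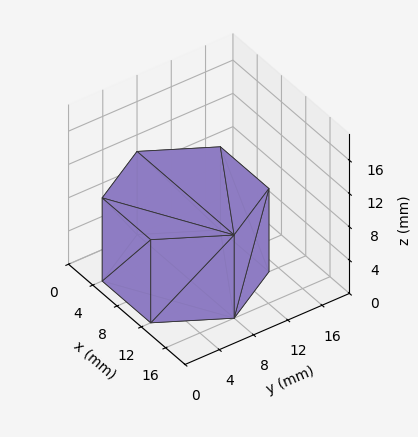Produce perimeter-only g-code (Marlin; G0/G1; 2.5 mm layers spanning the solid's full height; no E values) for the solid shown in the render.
Reading the render: the shape is a regular 6-sided prism (a cylinder approximated with 6 flat sides), circumscribed radius ≈ 8 mm, height ≈ 10 mm (dimensions read to the nearest mm from the axis ticks). For the g-code, the solid's height is divided into equal slices at the stated Δz and each level perimeter traced with G1 moves after a G0 lift.

; perimeter-only toolpath
G21 ; units = mm
G90 ; absolute positioning
G28 ; home
; layer 1
G0 Z2.5
G0 X16.0 Y8.0
G1 X12.0 Y14.9
G1 X4.0 Y14.9
G1 X0.0 Y8.0
G1 X4.0 Y1.1
G1 X12.0 Y1.1
G1 X16.0 Y8.0
; layer 2
G0 Z5.0
G0 X16.0 Y8.0
G1 X12.0 Y14.9
G1 X4.0 Y14.9
G1 X0.0 Y8.0
G1 X4.0 Y1.1
G1 X12.0 Y1.1
G1 X16.0 Y8.0
; layer 3
G0 Z7.5
G0 X16.0 Y8.0
G1 X12.0 Y14.9
G1 X4.0 Y14.9
G1 X0.0 Y8.0
G1 X4.0 Y1.1
G1 X12.0 Y1.1
G1 X16.0 Y8.0
; layer 4
G0 Z10.0
G0 X16.0 Y8.0
G1 X12.0 Y14.9
G1 X4.0 Y14.9
G1 X0.0 Y8.0
G1 X4.0 Y1.1
G1 X12.0 Y1.1
G1 X16.0 Y8.0
M2 ; end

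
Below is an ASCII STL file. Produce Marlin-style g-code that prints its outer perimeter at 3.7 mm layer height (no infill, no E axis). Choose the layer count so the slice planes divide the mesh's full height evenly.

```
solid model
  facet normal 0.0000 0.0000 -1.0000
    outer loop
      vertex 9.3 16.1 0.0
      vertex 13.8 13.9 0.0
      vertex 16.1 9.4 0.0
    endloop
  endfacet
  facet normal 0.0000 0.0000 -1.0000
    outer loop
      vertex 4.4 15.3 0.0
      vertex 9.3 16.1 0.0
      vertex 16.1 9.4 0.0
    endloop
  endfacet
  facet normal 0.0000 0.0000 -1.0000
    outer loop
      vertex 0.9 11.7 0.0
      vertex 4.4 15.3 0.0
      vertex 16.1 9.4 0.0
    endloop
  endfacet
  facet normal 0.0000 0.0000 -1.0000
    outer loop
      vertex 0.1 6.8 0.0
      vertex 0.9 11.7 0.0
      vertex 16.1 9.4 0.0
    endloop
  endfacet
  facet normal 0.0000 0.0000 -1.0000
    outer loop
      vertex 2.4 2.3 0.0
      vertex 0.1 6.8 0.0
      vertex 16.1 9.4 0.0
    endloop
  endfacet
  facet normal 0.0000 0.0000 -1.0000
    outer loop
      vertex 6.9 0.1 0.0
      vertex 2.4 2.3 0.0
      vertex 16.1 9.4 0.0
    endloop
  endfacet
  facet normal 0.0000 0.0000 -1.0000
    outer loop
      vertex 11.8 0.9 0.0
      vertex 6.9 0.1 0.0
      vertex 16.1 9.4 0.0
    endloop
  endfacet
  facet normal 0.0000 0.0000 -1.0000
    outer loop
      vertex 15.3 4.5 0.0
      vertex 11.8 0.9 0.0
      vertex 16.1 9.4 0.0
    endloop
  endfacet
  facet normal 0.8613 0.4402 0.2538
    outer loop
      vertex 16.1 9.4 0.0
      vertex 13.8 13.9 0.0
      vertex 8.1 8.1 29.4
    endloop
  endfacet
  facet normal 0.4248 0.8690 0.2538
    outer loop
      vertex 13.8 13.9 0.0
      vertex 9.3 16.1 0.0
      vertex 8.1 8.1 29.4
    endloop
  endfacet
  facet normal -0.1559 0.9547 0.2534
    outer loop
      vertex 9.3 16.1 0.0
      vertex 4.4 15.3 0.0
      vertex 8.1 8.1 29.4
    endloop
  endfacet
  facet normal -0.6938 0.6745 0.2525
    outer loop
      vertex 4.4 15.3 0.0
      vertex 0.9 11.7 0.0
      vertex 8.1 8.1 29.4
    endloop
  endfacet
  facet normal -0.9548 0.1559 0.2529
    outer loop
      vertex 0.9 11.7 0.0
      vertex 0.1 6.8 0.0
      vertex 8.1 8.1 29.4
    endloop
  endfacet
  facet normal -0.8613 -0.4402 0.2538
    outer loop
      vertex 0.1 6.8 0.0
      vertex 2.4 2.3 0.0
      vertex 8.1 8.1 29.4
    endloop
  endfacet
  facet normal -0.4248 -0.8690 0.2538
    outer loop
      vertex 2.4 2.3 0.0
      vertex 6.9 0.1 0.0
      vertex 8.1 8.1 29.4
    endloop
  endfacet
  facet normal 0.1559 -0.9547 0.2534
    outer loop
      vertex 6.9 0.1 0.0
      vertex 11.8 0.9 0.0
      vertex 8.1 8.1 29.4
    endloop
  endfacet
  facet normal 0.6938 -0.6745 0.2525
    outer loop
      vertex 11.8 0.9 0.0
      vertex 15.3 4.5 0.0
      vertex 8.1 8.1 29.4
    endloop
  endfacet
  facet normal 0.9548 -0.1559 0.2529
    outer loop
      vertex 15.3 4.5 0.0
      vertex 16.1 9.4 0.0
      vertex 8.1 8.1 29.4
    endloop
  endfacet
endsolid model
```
; perimeter-only toolpath
G21 ; units = mm
G90 ; absolute positioning
G28 ; home
; layer 1
G0 Z3.7
G0 X15.1 Y9.2
G1 X13.1 Y13.2
G1 X9.2 Y15.1
G1 X4.9 Y14.4
G1 X1.8 Y11.2
G1 X1.1 Y7.0
G1 X3.1 Y3.0
G1 X7.1 Y1.1
G1 X11.3 Y1.8
G1 X14.4 Y5.0
G1 X15.1 Y9.2
; layer 2
G0 Z7.3
G0 X14.1 Y9.1
G1 X12.4 Y12.5
G1 X9.0 Y14.1
G1 X5.3 Y13.5
G1 X2.7 Y10.8
G1 X2.1 Y7.1
G1 X3.8 Y3.8
G1 X7.2 Y2.1
G1 X10.9 Y2.7
G1 X13.5 Y5.4
G1 X14.1 Y9.1
; layer 3
G0 Z11.0
G0 X13.1 Y8.9
G1 X11.7 Y11.7
G1 X8.8 Y13.1
G1 X5.8 Y12.6
G1 X3.6 Y10.3
G1 X3.1 Y7.3
G1 X4.5 Y4.5
G1 X7.3 Y3.1
G1 X10.4 Y3.6
G1 X12.6 Y5.8
G1 X13.1 Y8.9
; layer 4
G0 Z14.7
G0 X12.1 Y8.8
G1 X10.9 Y11.0
G1 X8.7 Y12.1
G1 X6.2 Y11.7
G1 X4.5 Y9.9
G1 X4.1 Y7.4
G1 X5.2 Y5.2
G1 X7.5 Y4.1
G1 X9.9 Y4.5
G1 X11.7 Y6.3
G1 X12.1 Y8.8
; layer 5
G0 Z18.4
G0 X11.1 Y8.6
G1 X10.2 Y10.3
G1 X8.6 Y11.1
G1 X6.7 Y10.8
G1 X5.4 Y9.4
G1 X5.1 Y7.6
G1 X6.0 Y5.9
G1 X7.7 Y5.1
G1 X9.5 Y5.4
G1 X10.8 Y6.8
G1 X11.1 Y8.6
; layer 6
G0 Z22.0
G0 X10.1 Y8.4
G1 X9.5 Y9.6
G1 X8.4 Y10.1
G1 X7.2 Y9.9
G1 X6.3 Y9.0
G1 X6.1 Y7.8
G1 X6.7 Y6.6
G1 X7.8 Y6.1
G1 X9.0 Y6.3
G1 X9.9 Y7.2
G1 X10.1 Y8.4
; layer 7
G0 Z25.7
G0 X9.1 Y8.3
G1 X8.8 Y8.8
G1 X8.2 Y9.1
G1 X7.6 Y9.0
G1 X7.2 Y8.5
G1 X7.1 Y7.9
G1 X7.4 Y7.4
G1 X7.9 Y7.1
G1 X8.6 Y7.2
G1 X9.0 Y7.6
G1 X9.1 Y8.3
M2 ; end

The solid is a regular 10-sided pyramid, base circumscribed radius ≈ 8.1 mm, apex at z ≈ 29.4 mm. Slicing at Δz = 3.7 mm — 8 equal slices spanning the solid's height, so layer i sits at z = i·h/8 — gives 7 non-empty perimeters. Each is a 10-segment closed polygon; G0 lifts to the layer z and rapids to the start vertex, then G1 traces the edges. The cross-section shrinks linearly with z (the slice at the apex is degenerate and omitted).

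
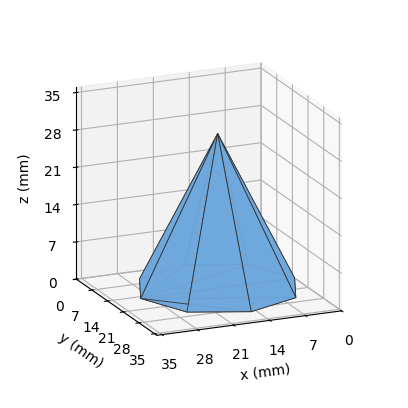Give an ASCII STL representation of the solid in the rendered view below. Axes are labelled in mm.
Reading the render: the shape is a regular 8-sided pyramid, base circumscribed radius ≈ 15 mm, apex at z ≈ 29 mm (dimensions read to the nearest mm from the axis ticks). For the STL, each face is triangulated and given an outward normal.

solid part
  facet normal 0.0000 0.0000 -1.0000
    outer loop
      vertex 15.00 30.00 0.00
      vertex 25.61 25.61 0.00
      vertex 30.00 15.00 0.00
    endloop
  endfacet
  facet normal 0.0000 0.0000 -1.0000
    outer loop
      vertex 4.39 25.61 0.00
      vertex 15.00 30.00 0.00
      vertex 30.00 15.00 0.00
    endloop
  endfacet
  facet normal 0.0000 0.0000 -1.0000
    outer loop
      vertex 0.00 15.00 0.00
      vertex 4.39 25.61 0.00
      vertex 30.00 15.00 0.00
    endloop
  endfacet
  facet normal 0.0000 0.0000 -1.0000
    outer loop
      vertex 4.39 4.39 0.00
      vertex 0.00 15.00 0.00
      vertex 30.00 15.00 0.00
    endloop
  endfacet
  facet normal 0.0000 0.0000 -1.0000
    outer loop
      vertex 15.00 0.00 0.00
      vertex 4.39 4.39 0.00
      vertex 30.00 15.00 0.00
    endloop
  endfacet
  facet normal 0.0000 0.0000 -1.0000
    outer loop
      vertex 25.61 4.39 0.00
      vertex 15.00 0.00 0.00
      vertex 30.00 15.00 0.00
    endloop
  endfacet
  facet normal 0.8337 0.3450 0.4312
    outer loop
      vertex 30.00 15.00 0.00
      vertex 25.61 25.61 0.00
      vertex 15.00 15.00 29.00
    endloop
  endfacet
  facet normal 0.3450 0.8337 0.4312
    outer loop
      vertex 25.61 25.61 0.00
      vertex 15.00 30.00 0.00
      vertex 15.00 15.00 29.00
    endloop
  endfacet
  facet normal -0.3450 0.8337 0.4312
    outer loop
      vertex 15.00 30.00 0.00
      vertex 4.39 25.61 0.00
      vertex 15.00 15.00 29.00
    endloop
  endfacet
  facet normal -0.8337 0.3450 0.4312
    outer loop
      vertex 4.39 25.61 0.00
      vertex 0.00 15.00 0.00
      vertex 15.00 15.00 29.00
    endloop
  endfacet
  facet normal -0.8337 -0.3450 0.4312
    outer loop
      vertex 0.00 15.00 0.00
      vertex 4.39 4.39 0.00
      vertex 15.00 15.00 29.00
    endloop
  endfacet
  facet normal -0.3450 -0.8337 0.4312
    outer loop
      vertex 4.39 4.39 0.00
      vertex 15.00 0.00 0.00
      vertex 15.00 15.00 29.00
    endloop
  endfacet
  facet normal 0.3450 -0.8337 0.4312
    outer loop
      vertex 15.00 0.00 0.00
      vertex 25.61 4.39 0.00
      vertex 15.00 15.00 29.00
    endloop
  endfacet
  facet normal 0.8337 -0.3450 0.4312
    outer loop
      vertex 25.61 4.39 0.00
      vertex 30.00 15.00 0.00
      vertex 15.00 15.00 29.00
    endloop
  endfacet
endsolid part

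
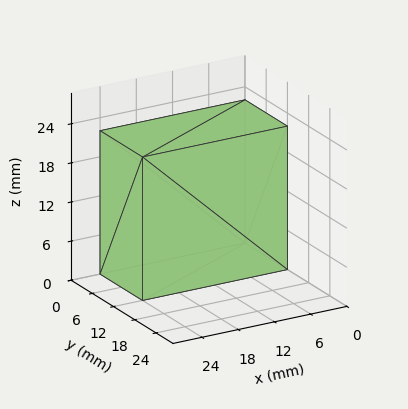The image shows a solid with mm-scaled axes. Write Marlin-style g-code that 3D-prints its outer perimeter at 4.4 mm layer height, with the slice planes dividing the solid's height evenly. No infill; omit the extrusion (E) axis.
Reading the render: the shape is a rectangular box, roughly 24 × 12 mm footprint and 22 mm tall (dimensions read to the nearest mm from the axis ticks). For the g-code, the solid's height is divided into equal slices at the stated Δz and each level perimeter traced with G1 moves after a G0 lift.

; perimeter-only toolpath
G21 ; units = mm
G90 ; absolute positioning
G28 ; home
; layer 1
G0 Z4.4
G0 X0.0 Y0.0
G1 X24.0 Y0.0
G1 X24.0 Y12.0
G1 X0.0 Y12.0
G1 X0.0 Y0.0
; layer 2
G0 Z8.8
G0 X0.0 Y0.0
G1 X24.0 Y0.0
G1 X24.0 Y12.0
G1 X0.0 Y12.0
G1 X0.0 Y0.0
; layer 3
G0 Z13.2
G0 X0.0 Y0.0
G1 X24.0 Y0.0
G1 X24.0 Y12.0
G1 X0.0 Y12.0
G1 X0.0 Y0.0
; layer 4
G0 Z17.6
G0 X0.0 Y0.0
G1 X24.0 Y0.0
G1 X24.0 Y12.0
G1 X0.0 Y12.0
G1 X0.0 Y0.0
; layer 5
G0 Z22.0
G0 X0.0 Y0.0
G1 X24.0 Y0.0
G1 X24.0 Y12.0
G1 X0.0 Y12.0
G1 X0.0 Y0.0
M2 ; end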